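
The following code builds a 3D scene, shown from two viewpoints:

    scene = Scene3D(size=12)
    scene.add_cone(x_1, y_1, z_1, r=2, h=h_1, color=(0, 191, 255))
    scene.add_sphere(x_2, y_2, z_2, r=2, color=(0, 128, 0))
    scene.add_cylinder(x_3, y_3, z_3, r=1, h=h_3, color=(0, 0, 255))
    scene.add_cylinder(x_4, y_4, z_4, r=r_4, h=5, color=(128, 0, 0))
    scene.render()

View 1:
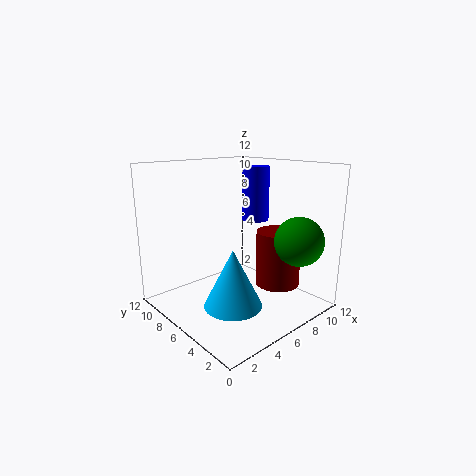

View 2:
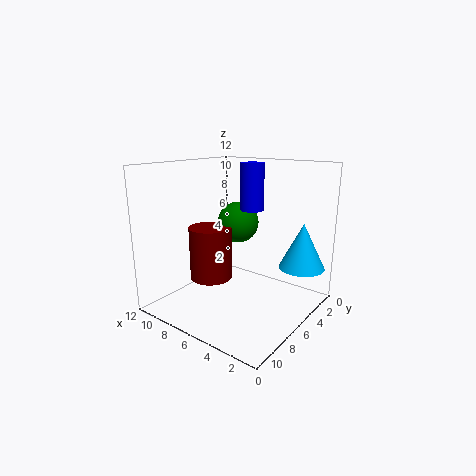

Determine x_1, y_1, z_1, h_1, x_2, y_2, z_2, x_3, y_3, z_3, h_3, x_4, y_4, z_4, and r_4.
x_1 = 2; y_1 = 2; z_1 = 3; h_1 = 4; x_2 = 9; y_2 = 2; z_2 = 6; x_3 = 6; y_3 = 4; z_3 = 8; h_3 = 4; x_4 = 10; y_4 = 5; z_4 = 1; r_4 = 2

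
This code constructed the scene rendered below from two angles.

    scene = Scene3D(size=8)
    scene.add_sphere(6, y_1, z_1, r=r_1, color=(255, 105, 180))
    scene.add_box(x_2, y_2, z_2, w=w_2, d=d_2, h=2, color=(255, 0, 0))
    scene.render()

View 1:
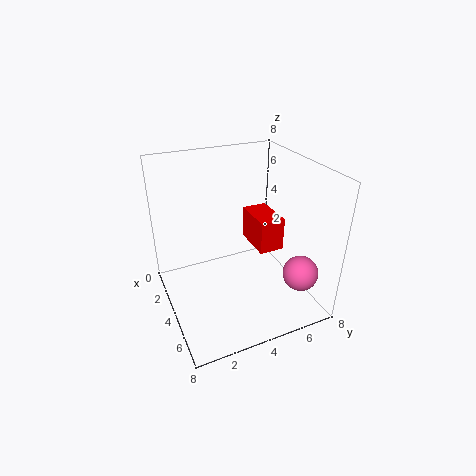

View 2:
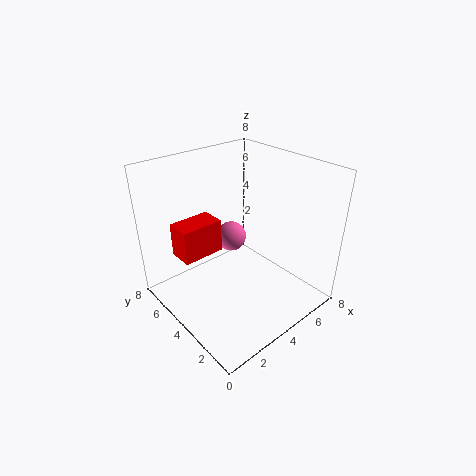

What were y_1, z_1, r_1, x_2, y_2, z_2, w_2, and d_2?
y_1 = 7, z_1 = 2, r_1 = 1, x_2 = 1.5, y_2 = 5.5, z_2 = 2.5, w_2 = 2.5, d_2 = 1.5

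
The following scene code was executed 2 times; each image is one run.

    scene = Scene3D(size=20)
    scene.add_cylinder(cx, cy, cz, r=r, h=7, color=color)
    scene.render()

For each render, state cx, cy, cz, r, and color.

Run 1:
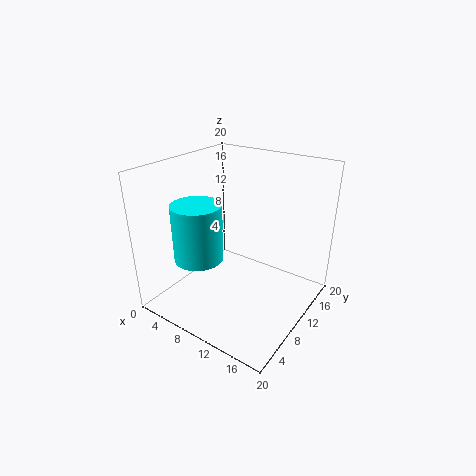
cx = 9
cy = 3
cz = 10
r = 3
color = 'cyan'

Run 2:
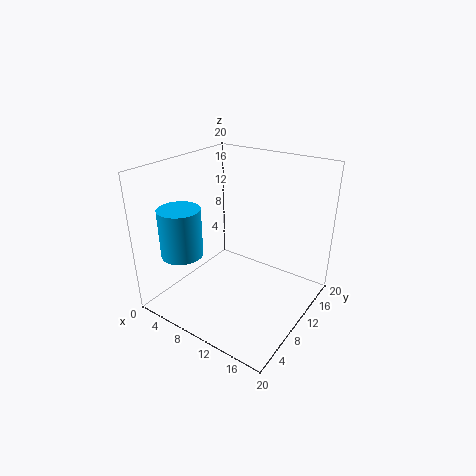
cx = 3
cy = 6
cz = 7
r = 3
color = 'deepskyblue'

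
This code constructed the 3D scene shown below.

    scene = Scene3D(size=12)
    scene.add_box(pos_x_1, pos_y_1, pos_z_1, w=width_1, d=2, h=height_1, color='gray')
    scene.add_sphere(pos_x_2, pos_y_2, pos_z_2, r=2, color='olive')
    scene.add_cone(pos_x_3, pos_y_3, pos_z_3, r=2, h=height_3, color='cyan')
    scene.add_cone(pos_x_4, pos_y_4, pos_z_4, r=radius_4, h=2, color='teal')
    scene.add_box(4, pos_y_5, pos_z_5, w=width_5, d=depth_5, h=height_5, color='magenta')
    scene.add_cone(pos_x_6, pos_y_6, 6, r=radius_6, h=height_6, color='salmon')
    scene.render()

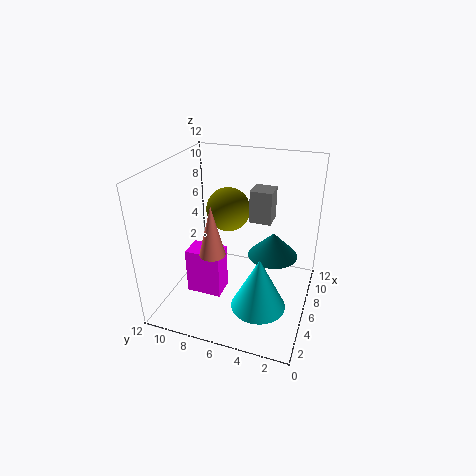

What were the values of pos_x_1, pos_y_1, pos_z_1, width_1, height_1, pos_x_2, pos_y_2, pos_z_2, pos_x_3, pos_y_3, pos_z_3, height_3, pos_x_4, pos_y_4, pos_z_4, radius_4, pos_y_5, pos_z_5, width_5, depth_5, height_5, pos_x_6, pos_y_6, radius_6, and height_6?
pos_x_1 = 9; pos_y_1 = 4; pos_z_1 = 6; width_1 = 2; height_1 = 3; pos_x_2 = 9; pos_y_2 = 8; pos_z_2 = 7; pos_x_3 = 2; pos_y_3 = 3; pos_z_3 = 3; height_3 = 4; pos_x_4 = 6; pos_y_4 = 3; pos_z_4 = 5; radius_4 = 2; pos_y_5 = 7; pos_z_5 = 1; width_5 = 2; depth_5 = 3; height_5 = 4; pos_x_6 = 3; pos_y_6 = 7; radius_6 = 1; height_6 = 4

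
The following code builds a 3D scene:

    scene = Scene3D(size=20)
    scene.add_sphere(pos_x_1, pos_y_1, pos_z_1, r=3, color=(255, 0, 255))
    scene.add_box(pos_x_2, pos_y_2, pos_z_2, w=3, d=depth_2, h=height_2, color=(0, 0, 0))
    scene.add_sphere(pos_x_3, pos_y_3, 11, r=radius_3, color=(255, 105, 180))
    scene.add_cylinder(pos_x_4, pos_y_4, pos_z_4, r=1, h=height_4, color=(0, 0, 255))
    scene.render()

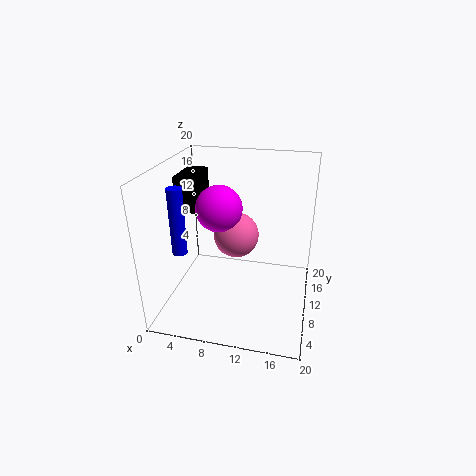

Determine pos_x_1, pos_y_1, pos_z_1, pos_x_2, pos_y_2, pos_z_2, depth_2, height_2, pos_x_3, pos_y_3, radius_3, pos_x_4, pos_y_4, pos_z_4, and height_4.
pos_x_1 = 8
pos_y_1 = 8
pos_z_1 = 15
pos_x_2 = 1
pos_y_2 = 10
pos_z_2 = 13
depth_2 = 6
height_2 = 5
pos_x_3 = 10
pos_y_3 = 9
radius_3 = 3
pos_x_4 = 3
pos_y_4 = 6
pos_z_4 = 9
height_4 = 9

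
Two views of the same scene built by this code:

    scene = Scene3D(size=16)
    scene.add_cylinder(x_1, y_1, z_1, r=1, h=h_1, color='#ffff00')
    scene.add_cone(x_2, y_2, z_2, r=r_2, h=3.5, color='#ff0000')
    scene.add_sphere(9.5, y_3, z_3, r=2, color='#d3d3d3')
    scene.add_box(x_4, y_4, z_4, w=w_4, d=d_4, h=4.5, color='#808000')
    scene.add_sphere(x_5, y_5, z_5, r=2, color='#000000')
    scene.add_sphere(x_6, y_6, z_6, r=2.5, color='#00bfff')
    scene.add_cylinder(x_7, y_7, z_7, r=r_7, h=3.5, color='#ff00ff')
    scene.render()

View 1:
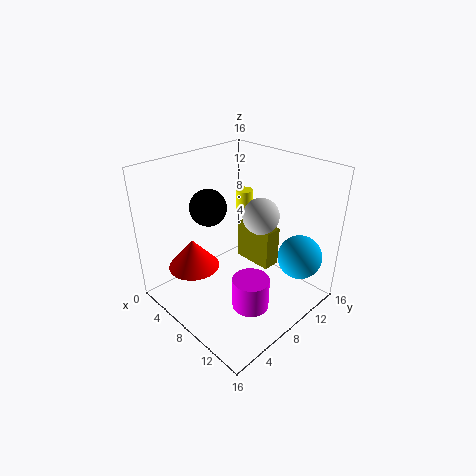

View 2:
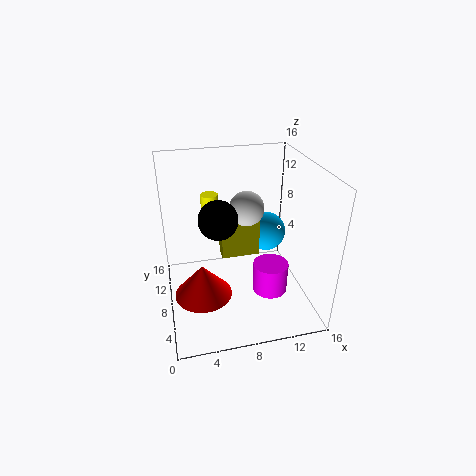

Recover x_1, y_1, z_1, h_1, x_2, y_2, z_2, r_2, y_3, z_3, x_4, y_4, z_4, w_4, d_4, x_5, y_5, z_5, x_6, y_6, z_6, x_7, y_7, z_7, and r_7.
x_1 = 5.5
y_1 = 11.5
z_1 = 9.5
h_1 = 2.5
x_2 = 3.5
y_2 = 5
z_2 = 3.5
r_2 = 3
y_3 = 10
z_3 = 10.5
x_4 = 6.5
y_4 = 9.5
z_4 = 4.5
w_4 = 4.5
d_4 = 2
x_5 = 5.5
y_5 = 6
z_5 = 11.5
x_6 = 13
y_6 = 13
z_6 = 5.5
x_7 = 11.5
y_7 = 6.5
z_7 = 1.5
r_7 = 2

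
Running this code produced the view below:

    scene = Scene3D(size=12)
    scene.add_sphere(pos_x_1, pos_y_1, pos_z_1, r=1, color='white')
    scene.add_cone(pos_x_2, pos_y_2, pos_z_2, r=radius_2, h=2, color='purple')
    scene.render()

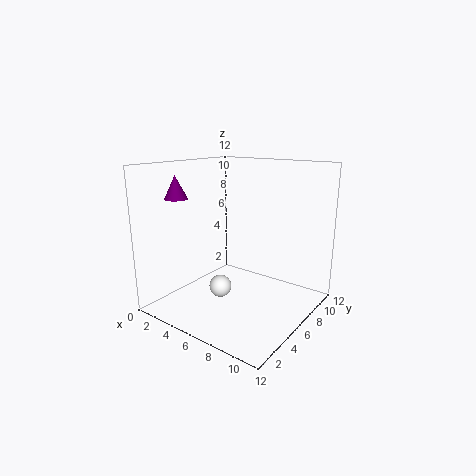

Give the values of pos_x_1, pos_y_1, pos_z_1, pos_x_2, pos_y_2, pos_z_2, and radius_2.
pos_x_1 = 4; pos_y_1 = 6; pos_z_1 = 1; pos_x_2 = 1; pos_y_2 = 4; pos_z_2 = 9; radius_2 = 1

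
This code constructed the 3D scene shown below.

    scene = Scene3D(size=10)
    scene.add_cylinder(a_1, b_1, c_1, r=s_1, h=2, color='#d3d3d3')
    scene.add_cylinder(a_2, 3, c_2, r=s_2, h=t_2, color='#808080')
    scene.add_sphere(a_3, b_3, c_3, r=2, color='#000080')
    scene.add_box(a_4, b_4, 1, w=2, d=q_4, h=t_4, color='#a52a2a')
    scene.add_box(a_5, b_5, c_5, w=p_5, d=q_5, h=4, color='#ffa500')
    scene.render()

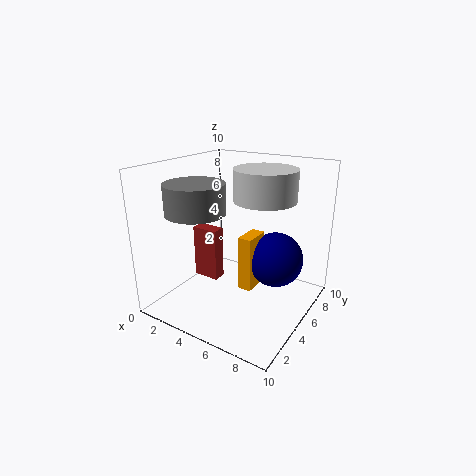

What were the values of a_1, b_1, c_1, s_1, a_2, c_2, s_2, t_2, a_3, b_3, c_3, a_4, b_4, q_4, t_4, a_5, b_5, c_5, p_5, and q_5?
a_1 = 7; b_1 = 5; c_1 = 8; s_1 = 2; a_2 = 3; c_2 = 7; s_2 = 2; t_2 = 2; a_3 = 7; b_3 = 7; c_3 = 3; a_4 = 1; b_4 = 5; q_4 = 1; t_4 = 4; a_5 = 5; b_5 = 5; c_5 = 1; p_5 = 1; q_5 = 2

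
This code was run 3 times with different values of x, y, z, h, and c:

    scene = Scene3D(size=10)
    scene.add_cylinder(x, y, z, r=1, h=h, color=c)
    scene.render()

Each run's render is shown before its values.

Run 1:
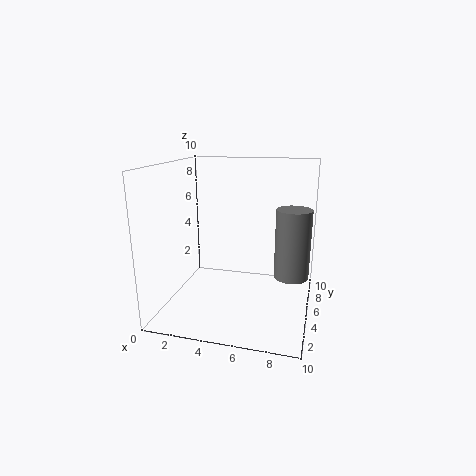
x = 9
y = 2
z = 4
h = 4
c = 'gray'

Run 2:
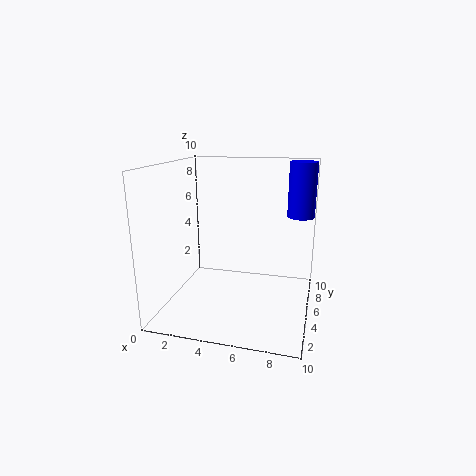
x = 9
y = 8
z = 6
h = 4
c = 'blue'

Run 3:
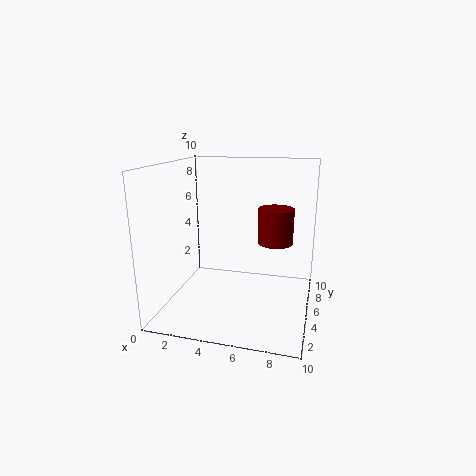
x = 8
y = 2
z = 6
h = 2
c = 'maroon'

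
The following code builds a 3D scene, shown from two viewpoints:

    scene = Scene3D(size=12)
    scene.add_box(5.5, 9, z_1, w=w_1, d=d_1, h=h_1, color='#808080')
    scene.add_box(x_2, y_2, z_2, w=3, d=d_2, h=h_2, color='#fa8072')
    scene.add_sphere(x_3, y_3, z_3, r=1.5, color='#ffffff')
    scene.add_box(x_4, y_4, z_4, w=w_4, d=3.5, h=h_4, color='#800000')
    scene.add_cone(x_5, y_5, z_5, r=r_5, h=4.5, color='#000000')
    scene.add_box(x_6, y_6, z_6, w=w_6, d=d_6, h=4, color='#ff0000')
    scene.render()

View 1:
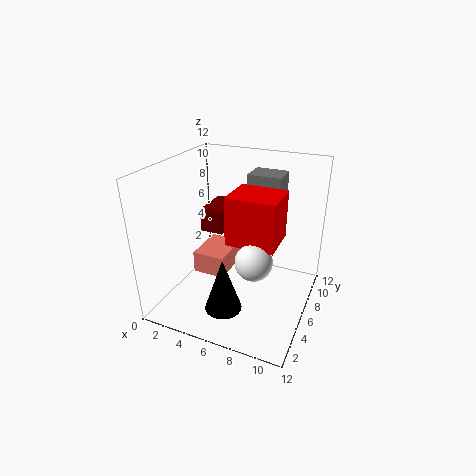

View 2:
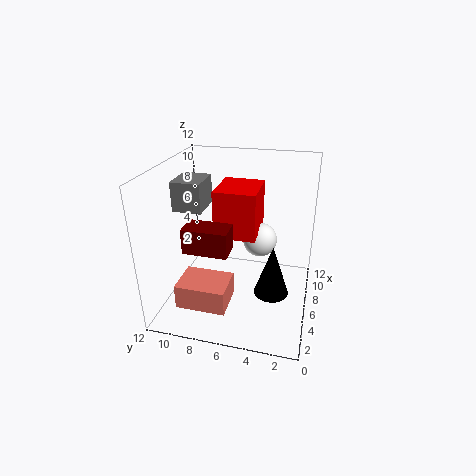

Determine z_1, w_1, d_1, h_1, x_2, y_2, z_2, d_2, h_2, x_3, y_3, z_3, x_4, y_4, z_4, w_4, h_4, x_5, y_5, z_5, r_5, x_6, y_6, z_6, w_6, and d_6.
z_1 = 8; w_1 = 3; d_1 = 2.5; h_1 = 2.5; x_2 = 1.5; y_2 = 6; z_2 = 1.5; d_2 = 4; h_2 = 2; x_3 = 8; y_3 = 4.5; z_3 = 5; x_4 = 2.5; y_4 = 6; z_4 = 6; w_4 = 2; h_4 = 2; x_5 = 6; y_5 = 3; z_5 = 1; r_5 = 1.5; x_6 = 5.5; y_6 = 4.5; z_6 = 6; w_6 = 4; d_6 = 3.5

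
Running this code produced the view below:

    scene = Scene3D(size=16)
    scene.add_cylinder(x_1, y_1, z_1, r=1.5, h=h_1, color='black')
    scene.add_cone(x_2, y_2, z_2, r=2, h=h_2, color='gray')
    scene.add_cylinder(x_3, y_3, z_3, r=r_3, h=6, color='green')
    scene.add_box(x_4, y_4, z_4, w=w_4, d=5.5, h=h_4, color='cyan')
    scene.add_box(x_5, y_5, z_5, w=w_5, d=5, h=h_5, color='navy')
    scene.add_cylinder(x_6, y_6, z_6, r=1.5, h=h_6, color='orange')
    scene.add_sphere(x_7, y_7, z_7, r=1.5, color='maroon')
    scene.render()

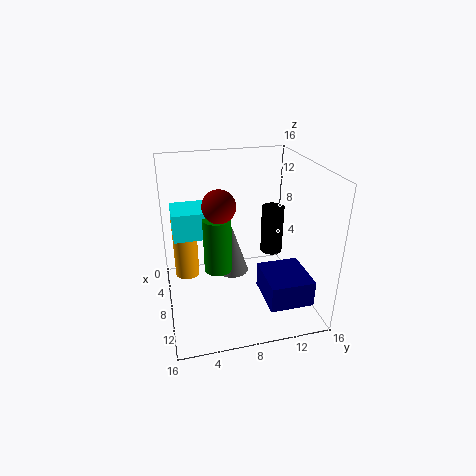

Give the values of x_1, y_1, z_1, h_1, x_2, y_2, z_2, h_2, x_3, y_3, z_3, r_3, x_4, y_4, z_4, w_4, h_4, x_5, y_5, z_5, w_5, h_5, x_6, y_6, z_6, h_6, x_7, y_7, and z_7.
x_1 = 1.5; y_1 = 14.5; z_1 = 2; h_1 = 6.5; x_2 = 5; y_2 = 8; z_2 = 2; h_2 = 6; x_3 = 9; y_3 = 5.5; z_3 = 5; r_3 = 1.5; x_4 = 4.5; y_4 = 1; z_4 = 8.5; w_4 = 4; h_4 = 3; x_5 = 7.5; y_5 = 10.5; z_5 = 1; w_5 = 5.5; h_5 = 3; x_6 = 3; y_6 = 2.5; z_6 = 1; h_6 = 8; x_7 = 13; y_7 = 5; z_7 = 14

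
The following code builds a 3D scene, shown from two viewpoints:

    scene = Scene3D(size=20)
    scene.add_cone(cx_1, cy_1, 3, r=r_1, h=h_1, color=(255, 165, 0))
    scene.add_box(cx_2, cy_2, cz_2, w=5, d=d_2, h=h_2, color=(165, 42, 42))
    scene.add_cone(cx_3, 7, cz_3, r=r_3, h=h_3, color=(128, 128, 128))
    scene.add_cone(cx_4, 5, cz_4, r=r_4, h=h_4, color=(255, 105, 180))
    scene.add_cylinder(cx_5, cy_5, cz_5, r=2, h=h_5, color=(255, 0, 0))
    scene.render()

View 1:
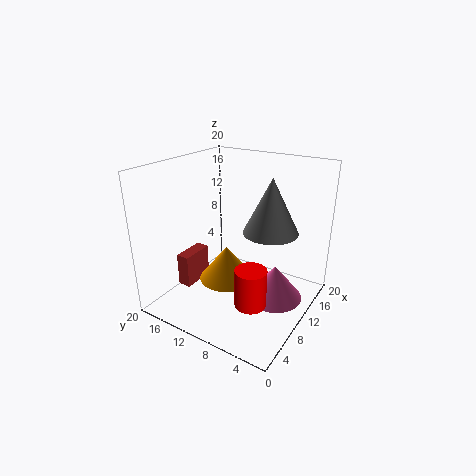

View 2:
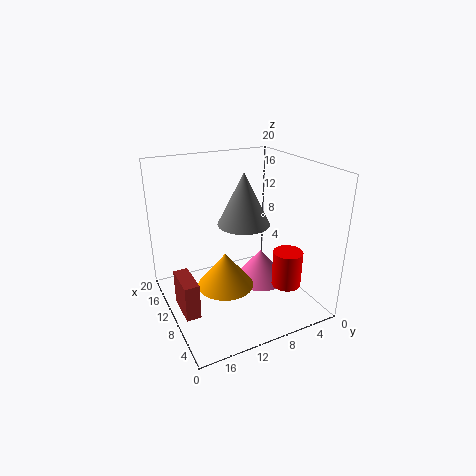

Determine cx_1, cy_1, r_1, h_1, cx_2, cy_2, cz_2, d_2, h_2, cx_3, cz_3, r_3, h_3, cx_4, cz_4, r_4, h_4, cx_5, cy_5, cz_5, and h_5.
cx_1 = 10, cy_1 = 12, r_1 = 4, h_1 = 5, cx_2 = 7, cy_2 = 17, cz_2 = 1, d_2 = 2, h_2 = 5, cx_3 = 14, cz_3 = 10, r_3 = 4, h_3 = 8, cx_4 = 12, cz_4 = 1, r_4 = 4, h_4 = 5, cx_5 = 5, cy_5 = 5, cz_5 = 4, h_5 = 5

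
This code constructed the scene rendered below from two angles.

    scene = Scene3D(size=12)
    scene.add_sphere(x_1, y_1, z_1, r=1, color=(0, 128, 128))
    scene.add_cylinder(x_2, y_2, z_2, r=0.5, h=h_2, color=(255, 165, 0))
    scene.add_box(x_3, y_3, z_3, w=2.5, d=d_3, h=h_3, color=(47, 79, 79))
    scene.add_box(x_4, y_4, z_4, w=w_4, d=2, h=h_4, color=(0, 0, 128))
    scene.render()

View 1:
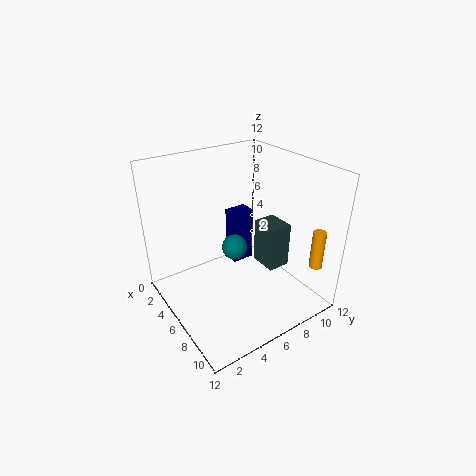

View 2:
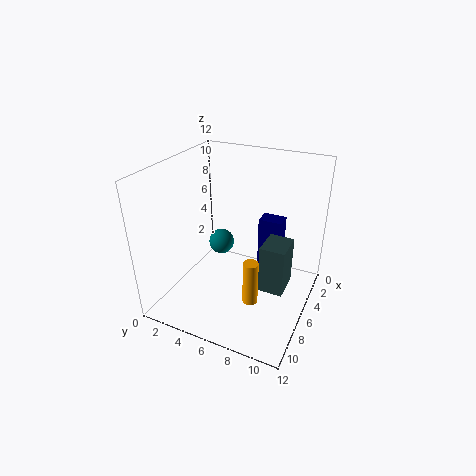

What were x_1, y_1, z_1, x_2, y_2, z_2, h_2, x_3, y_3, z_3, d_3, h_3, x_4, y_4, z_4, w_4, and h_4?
x_1 = 7
y_1 = 5
z_1 = 6
x_2 = 11.5
y_2 = 9.5
z_2 = 5
h_2 = 3
x_3 = 5
y_3 = 8.5
z_3 = 2.5
d_3 = 2
h_3 = 4
x_4 = 2.5
y_4 = 7
z_4 = 2
w_4 = 1.5
h_4 = 5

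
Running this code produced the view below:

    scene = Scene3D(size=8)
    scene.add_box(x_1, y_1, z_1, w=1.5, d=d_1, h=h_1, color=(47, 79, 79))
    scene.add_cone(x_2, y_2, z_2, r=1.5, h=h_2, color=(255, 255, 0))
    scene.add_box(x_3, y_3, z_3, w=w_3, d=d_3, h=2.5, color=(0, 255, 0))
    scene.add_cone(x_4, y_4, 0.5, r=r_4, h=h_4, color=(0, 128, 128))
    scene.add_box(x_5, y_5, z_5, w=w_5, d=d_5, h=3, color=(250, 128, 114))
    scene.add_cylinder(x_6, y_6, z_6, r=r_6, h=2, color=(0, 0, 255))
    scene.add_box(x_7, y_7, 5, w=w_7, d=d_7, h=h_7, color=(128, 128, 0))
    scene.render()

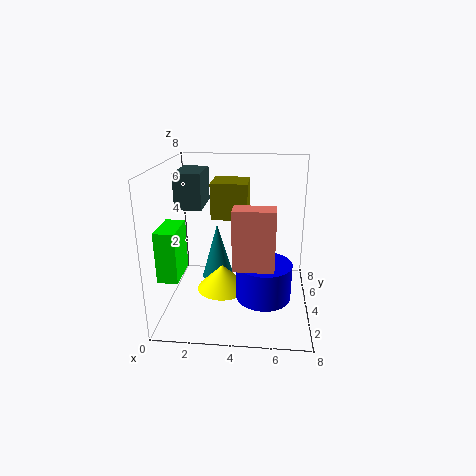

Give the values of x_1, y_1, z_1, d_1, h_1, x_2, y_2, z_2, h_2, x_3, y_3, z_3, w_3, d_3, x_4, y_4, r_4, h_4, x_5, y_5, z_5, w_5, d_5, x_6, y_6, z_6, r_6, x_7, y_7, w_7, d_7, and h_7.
x_1 = 0.5, y_1 = 4, z_1 = 5.5, d_1 = 2.5, h_1 = 2, x_2 = 3, y_2 = 4.5, z_2 = 0.5, h_2 = 1.5, x_3 = 0.5, y_3 = 0.5, z_3 = 3, w_3 = 1, d_3 = 2, x_4 = 2.5, y_4 = 6, r_4 = 1, h_4 = 3.5, x_5 = 4, y_5 = 1, z_5 = 3.5, w_5 = 2, d_5 = 1, x_6 = 5.5, y_6 = 3, z_6 = 1, r_6 = 1.5, x_7 = 2.5, y_7 = 4, w_7 = 2, d_7 = 2, h_7 = 2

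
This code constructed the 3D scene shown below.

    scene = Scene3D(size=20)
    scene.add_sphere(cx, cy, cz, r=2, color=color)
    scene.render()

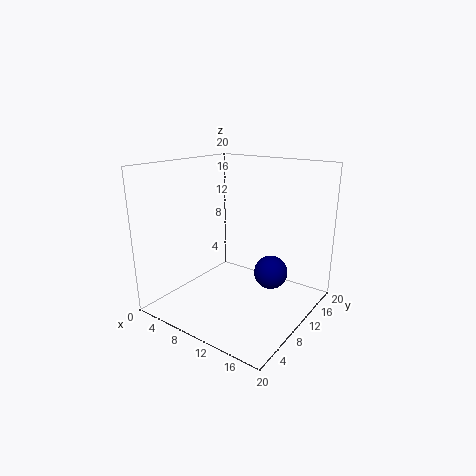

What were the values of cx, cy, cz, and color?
cx = 17
cy = 7
cz = 8
color = 'navy'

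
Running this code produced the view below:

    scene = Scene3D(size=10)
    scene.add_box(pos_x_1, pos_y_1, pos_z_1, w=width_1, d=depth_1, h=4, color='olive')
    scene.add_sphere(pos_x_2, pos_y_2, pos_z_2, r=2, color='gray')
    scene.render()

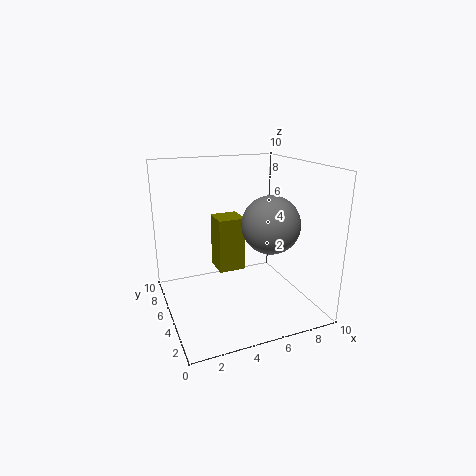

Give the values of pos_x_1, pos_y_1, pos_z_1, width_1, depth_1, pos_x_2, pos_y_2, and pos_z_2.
pos_x_1 = 4; pos_y_1 = 6; pos_z_1 = 2; width_1 = 2; depth_1 = 2; pos_x_2 = 7; pos_y_2 = 4; pos_z_2 = 6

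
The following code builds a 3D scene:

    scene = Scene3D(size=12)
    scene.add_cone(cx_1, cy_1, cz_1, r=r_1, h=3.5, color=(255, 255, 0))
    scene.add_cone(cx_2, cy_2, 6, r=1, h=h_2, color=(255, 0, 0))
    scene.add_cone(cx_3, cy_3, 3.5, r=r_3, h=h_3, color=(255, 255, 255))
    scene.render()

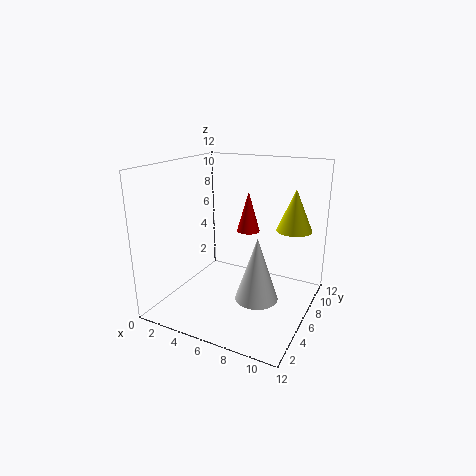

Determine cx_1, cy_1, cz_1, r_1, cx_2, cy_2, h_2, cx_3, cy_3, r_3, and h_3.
cx_1 = 10; cy_1 = 8.5; cz_1 = 6.5; r_1 = 1.5; cx_2 = 6; cy_2 = 8; h_2 = 3.5; cx_3 = 9.5; cy_3 = 2; r_3 = 1.5; h_3 = 4.5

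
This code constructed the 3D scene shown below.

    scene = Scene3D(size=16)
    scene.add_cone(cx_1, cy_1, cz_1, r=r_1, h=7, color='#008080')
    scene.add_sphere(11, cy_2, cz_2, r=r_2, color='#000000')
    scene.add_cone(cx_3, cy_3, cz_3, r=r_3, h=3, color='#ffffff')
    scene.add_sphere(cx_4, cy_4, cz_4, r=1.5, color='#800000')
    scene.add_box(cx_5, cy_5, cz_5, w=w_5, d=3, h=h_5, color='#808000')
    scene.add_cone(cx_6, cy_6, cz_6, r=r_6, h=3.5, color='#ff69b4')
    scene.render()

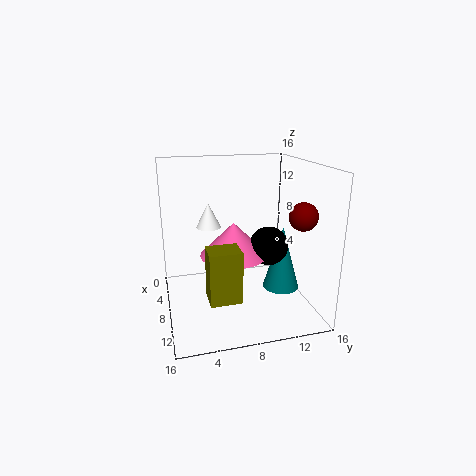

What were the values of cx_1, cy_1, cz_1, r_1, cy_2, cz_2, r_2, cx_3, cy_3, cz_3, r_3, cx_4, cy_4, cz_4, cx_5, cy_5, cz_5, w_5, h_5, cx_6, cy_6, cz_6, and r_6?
cx_1 = 10, cy_1 = 12.5, cz_1 = 2.5, r_1 = 2, cy_2 = 10.5, cz_2 = 8, r_2 = 2, cx_3 = 3.5, cy_3 = 5.5, cz_3 = 8, r_3 = 1.5, cx_4 = 11.5, cy_4 = 14, cz_4 = 11, cx_5 = 13, cy_5 = 3.5, cz_5 = 4.5, w_5 = 2.5, h_5 = 5, cx_6 = 10, cy_6 = 7, cz_6 = 7, r_6 = 3.5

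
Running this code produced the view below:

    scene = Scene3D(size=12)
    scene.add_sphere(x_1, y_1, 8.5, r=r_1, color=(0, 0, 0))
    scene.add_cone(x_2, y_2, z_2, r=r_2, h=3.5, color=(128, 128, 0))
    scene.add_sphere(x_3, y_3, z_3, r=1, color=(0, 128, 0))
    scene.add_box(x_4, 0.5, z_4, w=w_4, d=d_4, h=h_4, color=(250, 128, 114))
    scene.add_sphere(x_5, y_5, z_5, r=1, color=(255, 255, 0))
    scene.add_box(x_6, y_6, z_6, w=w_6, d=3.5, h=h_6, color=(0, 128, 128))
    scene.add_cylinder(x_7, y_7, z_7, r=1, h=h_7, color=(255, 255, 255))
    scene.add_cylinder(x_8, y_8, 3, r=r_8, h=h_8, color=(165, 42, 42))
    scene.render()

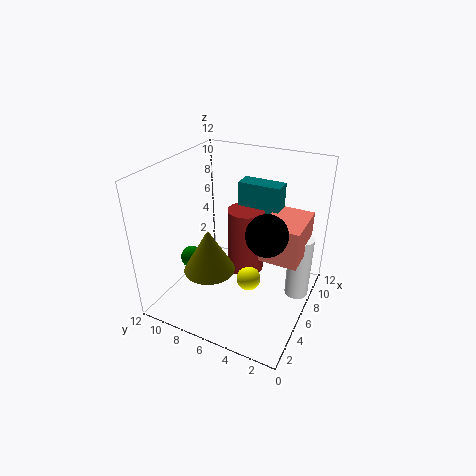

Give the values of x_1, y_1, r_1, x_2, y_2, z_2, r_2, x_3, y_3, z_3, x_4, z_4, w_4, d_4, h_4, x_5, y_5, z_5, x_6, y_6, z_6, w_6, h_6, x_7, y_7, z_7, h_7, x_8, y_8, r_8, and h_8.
x_1 = 3.5
y_1 = 2.5
r_1 = 1.5
x_2 = 3
y_2 = 7
z_2 = 4.5
r_2 = 2
x_3 = 5.5
y_3 = 10.5
z_3 = 3
x_4 = 4.5
z_4 = 5.5
w_4 = 4
d_4 = 3
h_4 = 3
x_5 = 5
y_5 = 4.5
z_5 = 3
x_6 = 7
y_6 = 3
z_6 = 7
w_6 = 1.5
h_6 = 3.5
x_7 = 7.5
y_7 = 1
z_7 = 1
h_7 = 5.5
x_8 = 6.5
y_8 = 5.5
r_8 = 1.5
h_8 = 5.5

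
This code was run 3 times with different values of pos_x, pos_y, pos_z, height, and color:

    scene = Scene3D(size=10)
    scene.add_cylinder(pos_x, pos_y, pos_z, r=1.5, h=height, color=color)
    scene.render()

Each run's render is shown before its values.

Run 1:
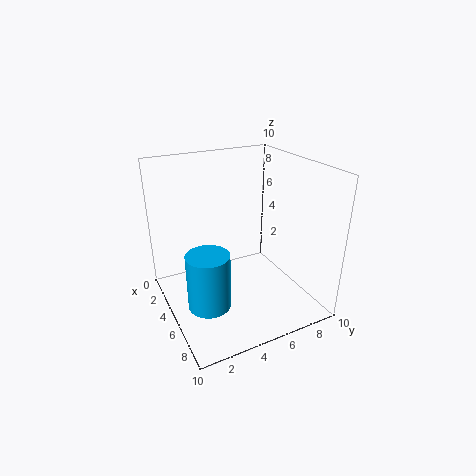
pos_x = 5.5
pos_y = 2.5
pos_z = 0.5
height = 4
color = 'deepskyblue'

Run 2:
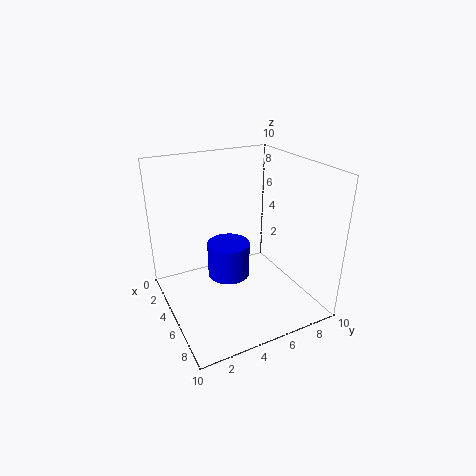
pos_x = 4.5
pos_y = 4.5
pos_z = 2
height = 2.5
color = 'blue'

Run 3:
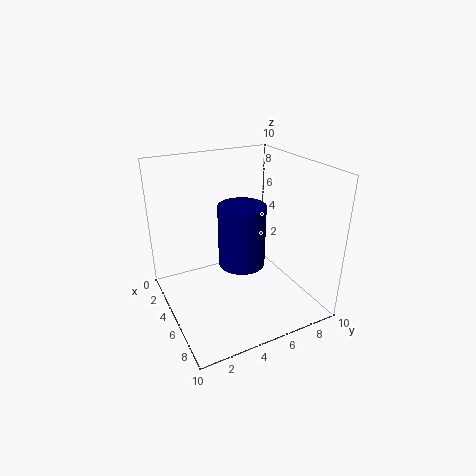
pos_x = 6.5
pos_y = 4.5
pos_z = 4
height = 4
color = 'navy'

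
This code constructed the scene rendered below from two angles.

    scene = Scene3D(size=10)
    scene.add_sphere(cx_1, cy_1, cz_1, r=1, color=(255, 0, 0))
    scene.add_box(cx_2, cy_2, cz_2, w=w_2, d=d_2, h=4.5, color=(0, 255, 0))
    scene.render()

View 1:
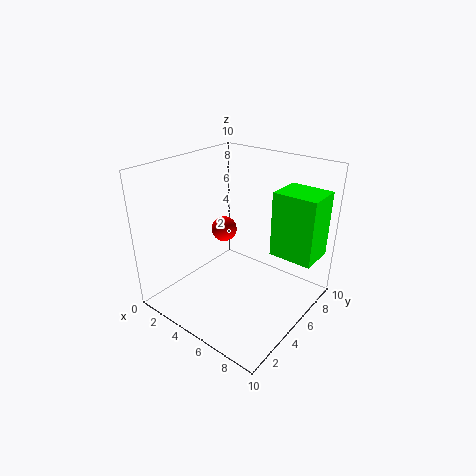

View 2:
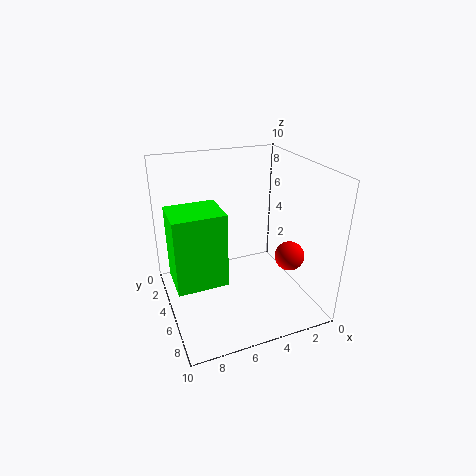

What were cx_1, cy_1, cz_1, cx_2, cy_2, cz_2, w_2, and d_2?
cx_1 = 2, cy_1 = 7, cz_1 = 4, cx_2 = 7, cy_2 = 6, cz_2 = 4, w_2 = 3, d_2 = 2.5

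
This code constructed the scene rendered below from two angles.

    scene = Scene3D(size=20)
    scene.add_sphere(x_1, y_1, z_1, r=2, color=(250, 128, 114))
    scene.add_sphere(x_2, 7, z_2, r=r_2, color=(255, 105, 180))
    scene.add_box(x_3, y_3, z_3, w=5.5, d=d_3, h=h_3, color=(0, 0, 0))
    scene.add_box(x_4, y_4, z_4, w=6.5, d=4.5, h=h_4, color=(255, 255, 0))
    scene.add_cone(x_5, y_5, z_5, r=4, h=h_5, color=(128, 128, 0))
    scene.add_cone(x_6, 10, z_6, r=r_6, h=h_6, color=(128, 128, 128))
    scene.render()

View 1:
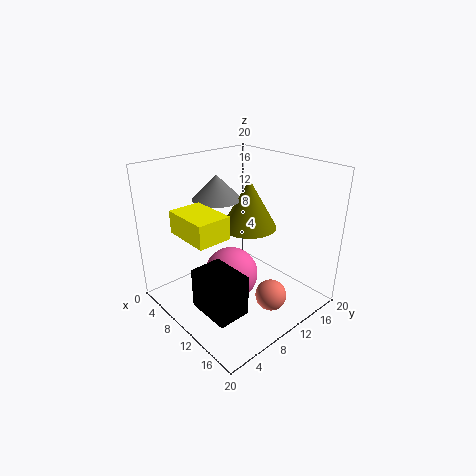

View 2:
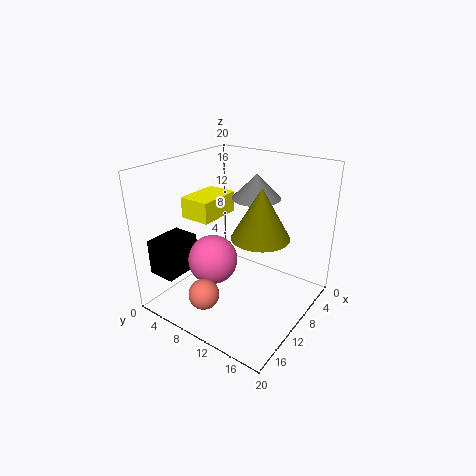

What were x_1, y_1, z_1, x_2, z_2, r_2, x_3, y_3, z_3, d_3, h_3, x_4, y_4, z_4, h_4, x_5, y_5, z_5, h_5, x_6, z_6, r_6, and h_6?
x_1 = 17
y_1 = 9.5
z_1 = 4.5
x_2 = 12
z_2 = 6.5
r_2 = 3.5
x_3 = 12.5
y_3 = 0.5
z_3 = 5
d_3 = 4
h_3 = 5
x_4 = 6
y_4 = 2
z_4 = 12
h_4 = 3
x_5 = 9
y_5 = 13
z_5 = 10.5
h_5 = 7
x_6 = 5.5
z_6 = 14.5
r_6 = 3.5
h_6 = 3.5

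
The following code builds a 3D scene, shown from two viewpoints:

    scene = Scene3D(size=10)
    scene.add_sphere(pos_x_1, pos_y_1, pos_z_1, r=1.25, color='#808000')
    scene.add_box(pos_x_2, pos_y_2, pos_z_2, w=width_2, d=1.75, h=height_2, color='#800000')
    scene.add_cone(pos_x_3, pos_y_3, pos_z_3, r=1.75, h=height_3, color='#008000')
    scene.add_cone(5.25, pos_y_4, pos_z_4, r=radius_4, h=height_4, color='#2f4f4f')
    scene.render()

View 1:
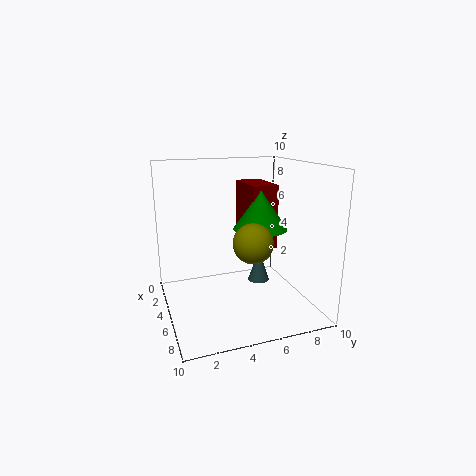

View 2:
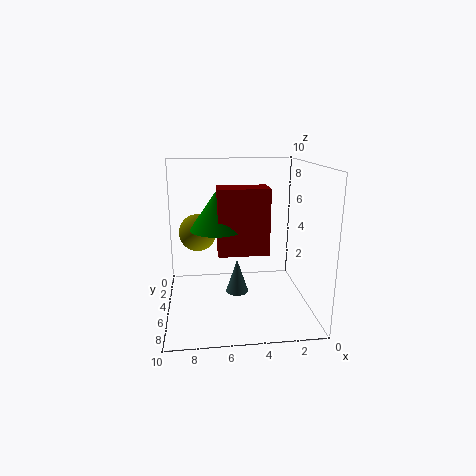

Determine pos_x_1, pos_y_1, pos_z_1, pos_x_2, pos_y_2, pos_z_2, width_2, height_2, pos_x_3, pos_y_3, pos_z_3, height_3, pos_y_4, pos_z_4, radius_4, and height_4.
pos_x_1 = 7.75, pos_y_1 = 5, pos_z_1 = 5.5, pos_x_2 = 3.25, pos_y_2 = 5.5, pos_z_2 = 4.5, width_2 = 3.25, height_2 = 4.25, pos_x_3 = 6.5, pos_y_3 = 6, pos_z_3 = 6, height_3 = 2.5, pos_y_4 = 6.5, pos_z_4 = 1.75, radius_4 = 0.75, height_4 = 2.25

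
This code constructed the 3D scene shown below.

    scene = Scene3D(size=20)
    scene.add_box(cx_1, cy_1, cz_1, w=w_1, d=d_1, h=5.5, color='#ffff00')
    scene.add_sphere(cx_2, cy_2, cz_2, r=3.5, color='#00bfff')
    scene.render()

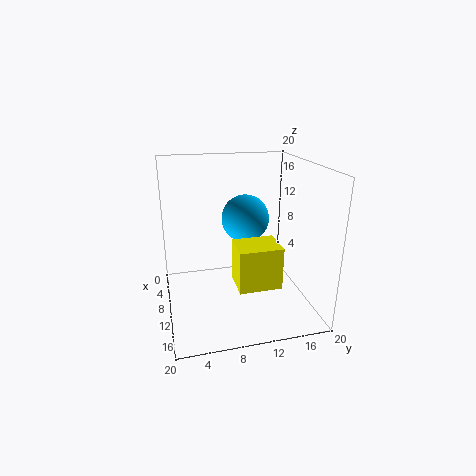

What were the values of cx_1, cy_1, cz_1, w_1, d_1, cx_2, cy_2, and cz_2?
cx_1 = 12.5
cy_1 = 8.5
cz_1 = 5.5
w_1 = 4.5
d_1 = 5.5
cx_2 = 6.5
cy_2 = 12
cz_2 = 11.5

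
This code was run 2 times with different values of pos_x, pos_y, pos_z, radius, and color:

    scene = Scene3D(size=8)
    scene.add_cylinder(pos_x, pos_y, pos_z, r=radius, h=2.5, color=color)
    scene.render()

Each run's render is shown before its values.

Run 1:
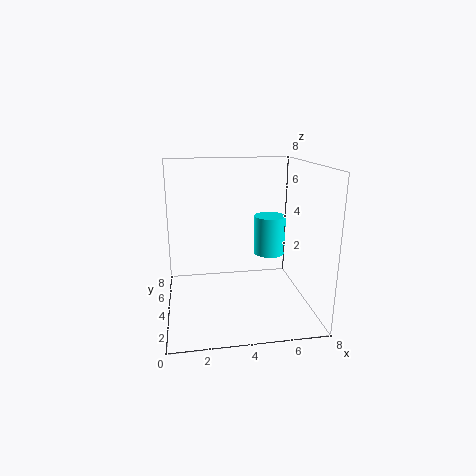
pos_x = 6.5
pos_y = 6.5
pos_z = 2
radius = 1
color = 'cyan'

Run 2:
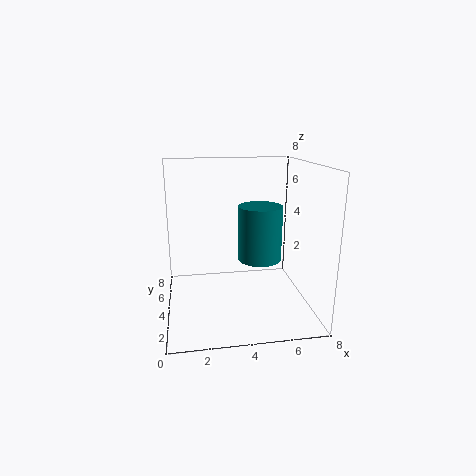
pos_x = 4.5
pos_y = 1
pos_z = 4
radius = 1
color = 'teal'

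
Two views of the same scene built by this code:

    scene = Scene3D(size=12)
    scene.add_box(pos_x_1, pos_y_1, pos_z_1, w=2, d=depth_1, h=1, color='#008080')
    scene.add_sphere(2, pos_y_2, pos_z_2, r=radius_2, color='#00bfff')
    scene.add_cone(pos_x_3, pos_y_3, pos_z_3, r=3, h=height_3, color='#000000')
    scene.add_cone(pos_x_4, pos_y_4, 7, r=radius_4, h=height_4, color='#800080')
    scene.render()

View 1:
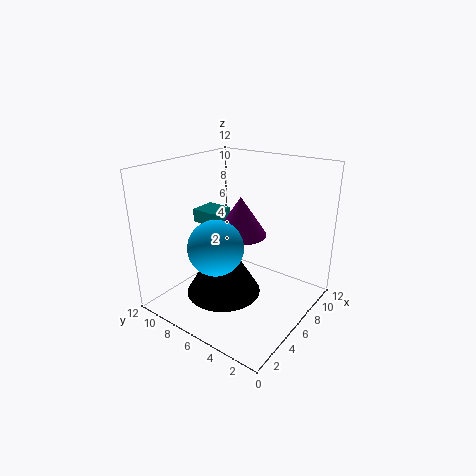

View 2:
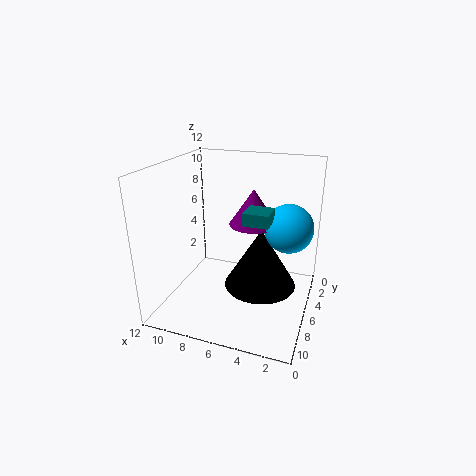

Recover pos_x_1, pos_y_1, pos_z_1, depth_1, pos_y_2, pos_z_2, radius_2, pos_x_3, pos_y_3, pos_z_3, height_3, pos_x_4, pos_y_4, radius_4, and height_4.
pos_x_1 = 3; pos_y_1 = 6; pos_z_1 = 8; depth_1 = 2; pos_y_2 = 5; pos_z_2 = 7; radius_2 = 2; pos_x_3 = 4; pos_y_3 = 6; pos_z_3 = 2; height_3 = 5; pos_x_4 = 5; pos_y_4 = 5; radius_4 = 2; height_4 = 3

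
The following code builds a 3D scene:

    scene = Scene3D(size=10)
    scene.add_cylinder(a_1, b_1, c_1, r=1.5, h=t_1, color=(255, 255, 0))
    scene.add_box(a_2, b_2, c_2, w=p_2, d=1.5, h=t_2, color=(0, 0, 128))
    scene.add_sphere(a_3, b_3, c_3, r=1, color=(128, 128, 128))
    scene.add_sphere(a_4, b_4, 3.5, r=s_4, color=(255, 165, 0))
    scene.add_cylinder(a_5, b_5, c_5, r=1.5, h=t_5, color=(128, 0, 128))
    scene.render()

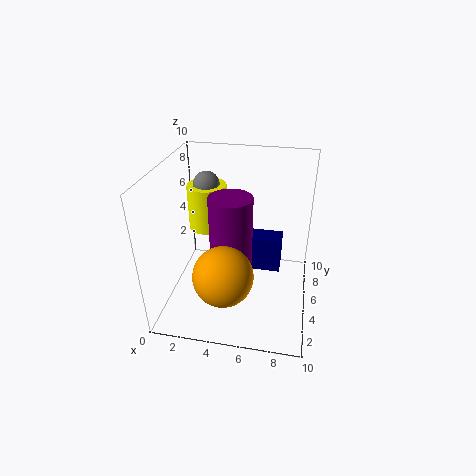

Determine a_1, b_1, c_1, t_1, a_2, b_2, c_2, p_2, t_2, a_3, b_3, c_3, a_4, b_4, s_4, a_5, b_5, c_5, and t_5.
a_1 = 2; b_1 = 8; c_1 = 4; t_1 = 3.5; a_2 = 5.5; b_2 = 5; c_2 = 2.5; p_2 = 2.5; t_2 = 2.5; a_3 = 2; b_3 = 8; c_3 = 7.5; a_4 = 4.5; b_4 = 2.5; s_4 = 2; a_5 = 4.5; b_5 = 5; c_5 = 3; t_5 = 5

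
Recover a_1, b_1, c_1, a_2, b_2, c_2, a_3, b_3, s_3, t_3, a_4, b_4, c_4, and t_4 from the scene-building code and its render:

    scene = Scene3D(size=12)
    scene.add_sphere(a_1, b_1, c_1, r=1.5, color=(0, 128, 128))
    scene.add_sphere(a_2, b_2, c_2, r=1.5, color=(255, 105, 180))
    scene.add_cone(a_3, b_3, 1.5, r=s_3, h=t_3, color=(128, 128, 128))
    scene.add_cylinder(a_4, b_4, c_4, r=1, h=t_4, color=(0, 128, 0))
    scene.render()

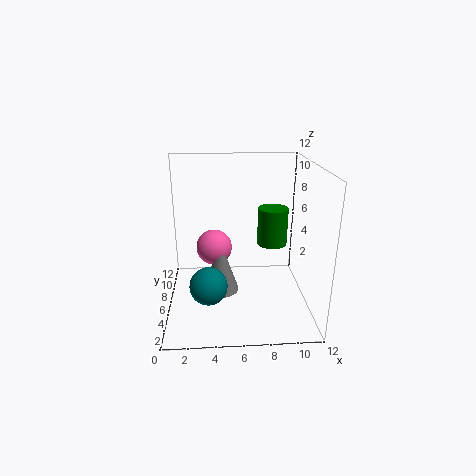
a_1 = 3.5, b_1 = 3.5, c_1 = 3, a_2 = 4, b_2 = 6.5, c_2 = 5, a_3 = 4.5, b_3 = 5.5, s_3 = 1.5, t_3 = 4.5, a_4 = 8, b_4 = 1.5, c_4 = 7.5, t_4 = 2.5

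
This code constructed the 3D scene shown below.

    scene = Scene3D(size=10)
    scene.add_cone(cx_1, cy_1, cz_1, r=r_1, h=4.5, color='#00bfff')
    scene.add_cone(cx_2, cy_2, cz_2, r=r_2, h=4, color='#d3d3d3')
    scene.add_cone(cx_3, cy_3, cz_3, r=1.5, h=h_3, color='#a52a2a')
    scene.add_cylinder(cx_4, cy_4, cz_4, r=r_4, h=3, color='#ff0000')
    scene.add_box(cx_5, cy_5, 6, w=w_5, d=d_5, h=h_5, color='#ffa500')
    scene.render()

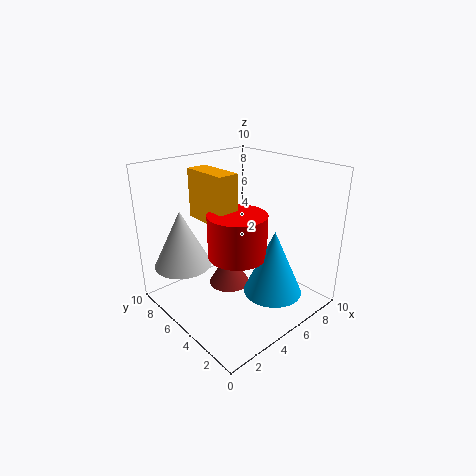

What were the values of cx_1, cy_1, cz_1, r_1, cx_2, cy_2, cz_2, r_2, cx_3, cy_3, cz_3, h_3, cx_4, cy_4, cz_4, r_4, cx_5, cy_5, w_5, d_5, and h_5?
cx_1 = 6
cy_1 = 2.5
cz_1 = 1.5
r_1 = 2
cx_2 = 2
cy_2 = 7.5
cz_2 = 3
r_2 = 2
cx_3 = 5
cy_3 = 6
cz_3 = 1
h_3 = 2.5
cx_4 = 4.5
cy_4 = 4.5
cz_4 = 4
r_4 = 2
cx_5 = 3.5
cy_5 = 5
w_5 = 1.5
d_5 = 3.5
h_5 = 3.5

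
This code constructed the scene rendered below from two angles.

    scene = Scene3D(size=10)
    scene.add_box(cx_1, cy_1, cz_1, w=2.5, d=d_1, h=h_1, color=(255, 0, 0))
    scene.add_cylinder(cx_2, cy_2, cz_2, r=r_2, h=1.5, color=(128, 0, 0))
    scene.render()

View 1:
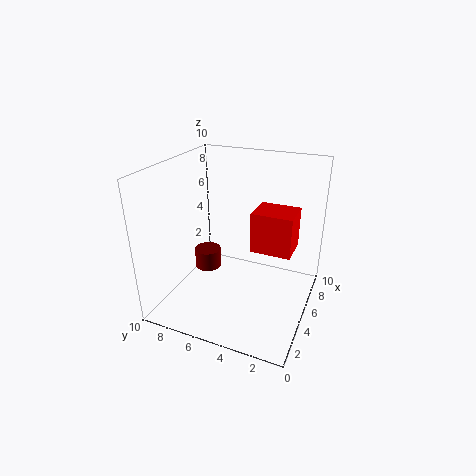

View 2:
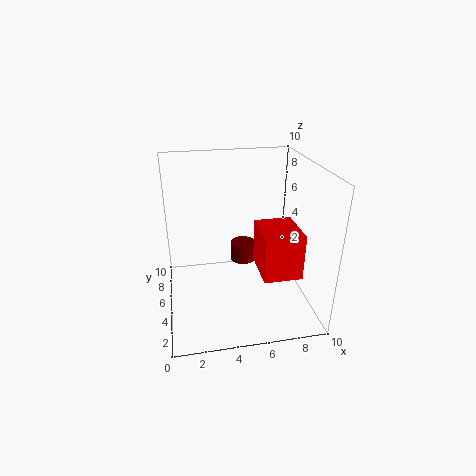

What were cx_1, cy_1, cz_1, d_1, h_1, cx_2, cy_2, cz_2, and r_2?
cx_1 = 6; cy_1 = 1.5; cz_1 = 3.5; d_1 = 3; h_1 = 3; cx_2 = 6; cy_2 = 8; cz_2 = 1.5; r_2 = 1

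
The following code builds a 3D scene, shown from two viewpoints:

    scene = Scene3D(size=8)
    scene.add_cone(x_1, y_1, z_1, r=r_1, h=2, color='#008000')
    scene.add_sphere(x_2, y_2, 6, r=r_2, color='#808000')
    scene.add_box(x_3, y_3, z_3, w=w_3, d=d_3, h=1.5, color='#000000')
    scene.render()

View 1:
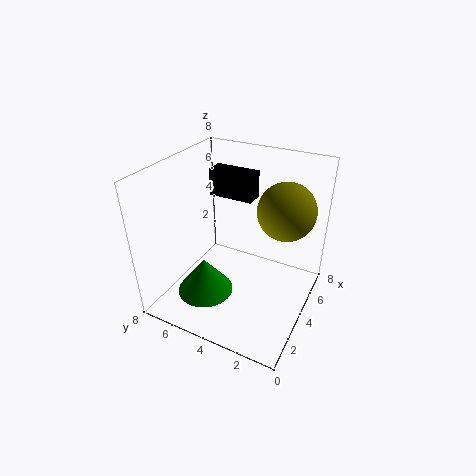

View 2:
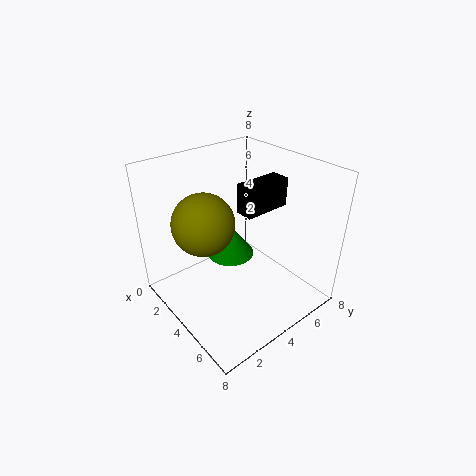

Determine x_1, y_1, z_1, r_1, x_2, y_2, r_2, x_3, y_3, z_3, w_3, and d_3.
x_1 = 2, y_1 = 5, z_1 = 1.5, r_1 = 1.5, x_2 = 4.5, y_2 = 1.5, r_2 = 1.5, x_3 = 4.5, y_3 = 3.5, z_3 = 6, w_3 = 1, d_3 = 2.5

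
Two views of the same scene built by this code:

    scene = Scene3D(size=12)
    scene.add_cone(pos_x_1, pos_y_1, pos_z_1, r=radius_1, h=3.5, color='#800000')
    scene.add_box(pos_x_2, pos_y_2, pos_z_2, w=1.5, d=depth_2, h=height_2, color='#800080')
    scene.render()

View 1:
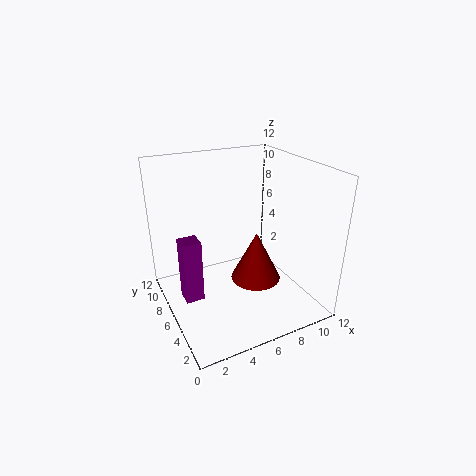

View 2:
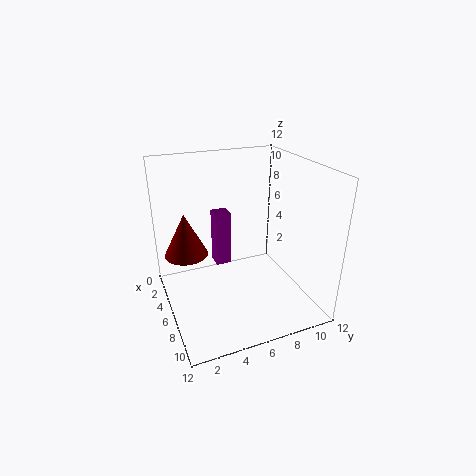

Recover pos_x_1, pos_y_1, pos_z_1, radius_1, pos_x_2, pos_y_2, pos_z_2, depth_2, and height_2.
pos_x_1 = 5.25; pos_y_1 = 1.75; pos_z_1 = 5; radius_1 = 1.75; pos_x_2 = 1; pos_y_2 = 5.25; pos_z_2 = 1.5; depth_2 = 1.5; height_2 = 5.25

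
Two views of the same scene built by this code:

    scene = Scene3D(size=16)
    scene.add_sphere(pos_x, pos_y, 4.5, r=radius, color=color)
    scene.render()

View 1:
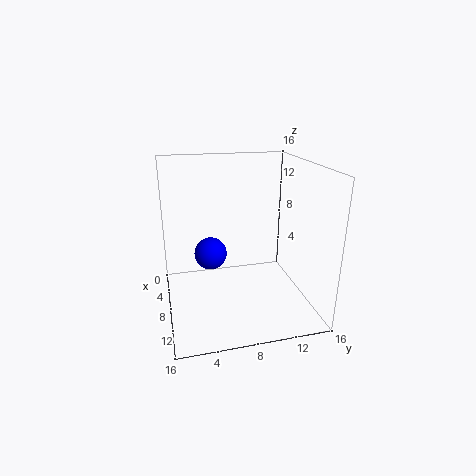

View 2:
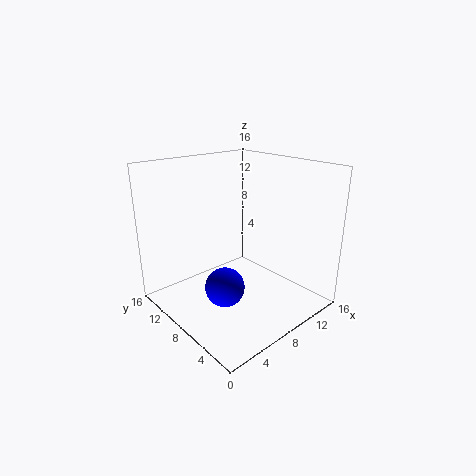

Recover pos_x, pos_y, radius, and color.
pos_x = 4; pos_y = 5.5; radius = 2; color = 'blue'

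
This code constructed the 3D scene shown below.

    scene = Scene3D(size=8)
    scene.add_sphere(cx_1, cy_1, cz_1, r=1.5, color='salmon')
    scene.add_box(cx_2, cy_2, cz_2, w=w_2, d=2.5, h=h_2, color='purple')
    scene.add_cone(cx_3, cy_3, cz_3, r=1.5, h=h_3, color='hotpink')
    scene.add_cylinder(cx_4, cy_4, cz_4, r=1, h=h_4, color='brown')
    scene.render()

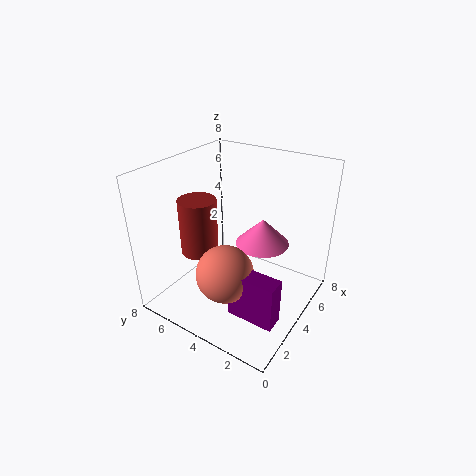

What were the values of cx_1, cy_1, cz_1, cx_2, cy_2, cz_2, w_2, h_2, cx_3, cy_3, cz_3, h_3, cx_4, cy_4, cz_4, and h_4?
cx_1 = 2
cy_1 = 3.5
cz_1 = 3
cx_2 = 1.5
cy_2 = 0.5
cz_2 = 1
w_2 = 1
h_2 = 2.5
cx_3 = 5
cy_3 = 3
cz_3 = 3.5
h_3 = 1.5
cx_4 = 2.5
cy_4 = 5.5
cz_4 = 3.5
h_4 = 3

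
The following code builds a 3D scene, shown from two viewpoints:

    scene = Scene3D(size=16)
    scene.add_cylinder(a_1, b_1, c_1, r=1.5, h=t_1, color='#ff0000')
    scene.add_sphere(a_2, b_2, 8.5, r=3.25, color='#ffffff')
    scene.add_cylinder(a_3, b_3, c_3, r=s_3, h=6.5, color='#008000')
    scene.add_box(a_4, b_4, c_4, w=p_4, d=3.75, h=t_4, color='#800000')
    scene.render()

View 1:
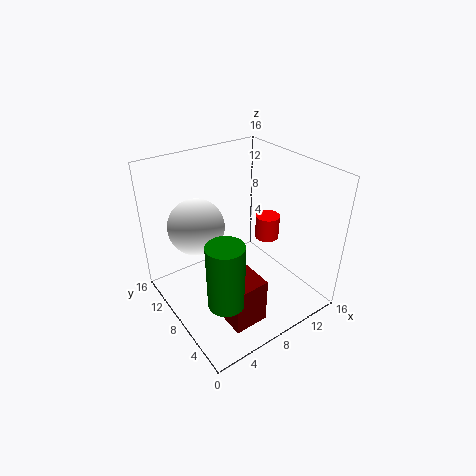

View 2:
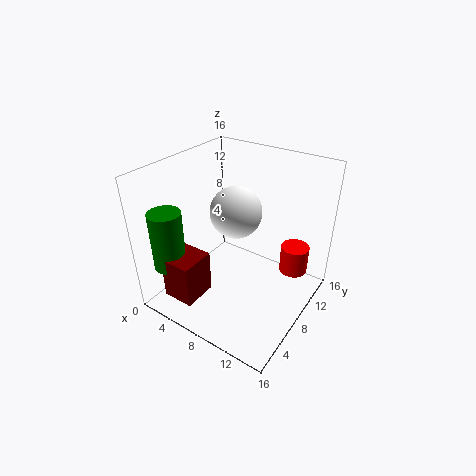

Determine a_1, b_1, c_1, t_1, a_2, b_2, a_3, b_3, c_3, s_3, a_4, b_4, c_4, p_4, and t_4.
a_1 = 14; b_1 = 10; c_1 = 5; t_1 = 3; a_2 = 5; b_2 = 12; a_3 = 2.75; b_3 = 2.5; c_3 = 5.5; s_3 = 1.75; a_4 = 3; b_4 = 1; c_4 = 2.5; p_4 = 3.5; t_4 = 4.75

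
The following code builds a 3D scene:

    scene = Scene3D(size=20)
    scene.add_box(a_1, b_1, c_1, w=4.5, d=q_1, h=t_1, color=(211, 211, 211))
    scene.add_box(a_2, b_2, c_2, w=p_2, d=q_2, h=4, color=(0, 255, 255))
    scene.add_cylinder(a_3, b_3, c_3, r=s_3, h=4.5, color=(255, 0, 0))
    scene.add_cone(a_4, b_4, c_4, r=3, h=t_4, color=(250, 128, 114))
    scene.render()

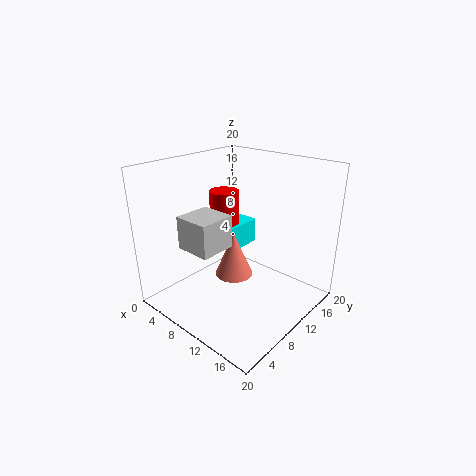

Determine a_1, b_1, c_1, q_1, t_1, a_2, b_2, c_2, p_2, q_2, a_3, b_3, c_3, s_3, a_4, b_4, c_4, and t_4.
a_1 = 8.5; b_1 = 1; c_1 = 11.5; q_1 = 4.5; t_1 = 4; a_2 = 1; b_2 = 13; c_2 = 5; p_2 = 5; q_2 = 6; a_3 = 8; b_3 = 9.5; c_3 = 12; s_3 = 2; a_4 = 6.5; b_4 = 13; c_4 = 1.5; t_4 = 7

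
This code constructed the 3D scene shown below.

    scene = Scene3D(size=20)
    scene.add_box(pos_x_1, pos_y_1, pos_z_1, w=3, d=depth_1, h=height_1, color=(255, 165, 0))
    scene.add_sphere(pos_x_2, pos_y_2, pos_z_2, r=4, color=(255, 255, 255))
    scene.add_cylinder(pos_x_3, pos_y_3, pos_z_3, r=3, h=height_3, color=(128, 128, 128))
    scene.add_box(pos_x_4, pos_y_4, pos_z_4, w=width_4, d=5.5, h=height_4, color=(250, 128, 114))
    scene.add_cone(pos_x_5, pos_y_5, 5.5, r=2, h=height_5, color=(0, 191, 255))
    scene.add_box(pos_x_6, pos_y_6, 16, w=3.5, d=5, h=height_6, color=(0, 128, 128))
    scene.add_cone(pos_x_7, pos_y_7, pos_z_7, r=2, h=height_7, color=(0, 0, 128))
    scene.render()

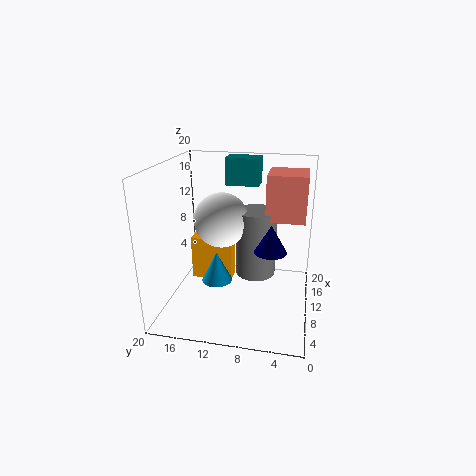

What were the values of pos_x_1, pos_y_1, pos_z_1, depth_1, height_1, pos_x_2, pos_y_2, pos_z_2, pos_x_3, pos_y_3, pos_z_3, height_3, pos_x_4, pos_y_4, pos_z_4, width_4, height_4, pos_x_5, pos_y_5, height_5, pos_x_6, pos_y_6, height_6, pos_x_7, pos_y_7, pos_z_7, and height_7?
pos_x_1 = 14
pos_y_1 = 12
pos_z_1 = 0.5
depth_1 = 6.5
height_1 = 7
pos_x_2 = 12.5
pos_y_2 = 13
pos_z_2 = 11.5
pos_x_3 = 13.5
pos_y_3 = 8
pos_z_3 = 3
height_3 = 10
pos_x_4 = 11.5
pos_y_4 = 1
pos_z_4 = 12
width_4 = 6
height_4 = 6.5
pos_x_5 = 6
pos_y_5 = 12
height_5 = 4
pos_x_6 = 15
pos_y_6 = 8
height_6 = 4
pos_x_7 = 5.5
pos_y_7 = 5
pos_z_7 = 10.5
height_7 = 3.5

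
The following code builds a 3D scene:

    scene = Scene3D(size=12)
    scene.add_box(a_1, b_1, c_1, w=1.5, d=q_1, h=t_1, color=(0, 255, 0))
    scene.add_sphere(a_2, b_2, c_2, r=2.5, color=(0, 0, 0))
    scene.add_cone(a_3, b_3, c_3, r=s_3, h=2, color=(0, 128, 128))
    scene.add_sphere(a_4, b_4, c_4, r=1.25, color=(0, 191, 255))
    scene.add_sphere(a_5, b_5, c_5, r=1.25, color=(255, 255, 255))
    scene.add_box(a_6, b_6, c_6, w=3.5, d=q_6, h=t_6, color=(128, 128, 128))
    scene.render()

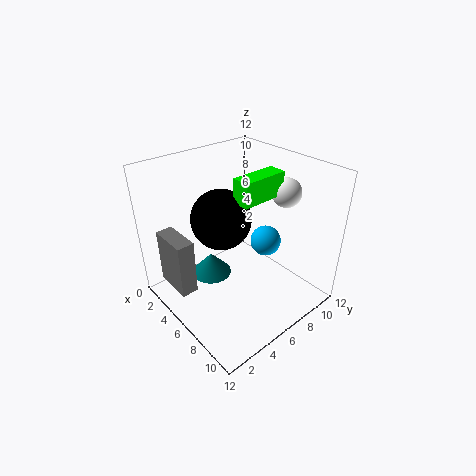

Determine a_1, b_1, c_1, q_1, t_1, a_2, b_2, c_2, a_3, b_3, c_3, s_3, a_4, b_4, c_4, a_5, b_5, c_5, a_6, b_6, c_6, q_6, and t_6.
a_1 = 5.75; b_1 = 5.75; c_1 = 9.25; q_1 = 4; t_1 = 2; a_2 = 4.75; b_2 = 5.25; c_2 = 7.5; a_3 = 3.75; b_3 = 4.75; c_3 = 1.75; s_3 = 1.75; a_4 = 7.5; b_4 = 7.75; c_4 = 5.75; a_5 = 7.25; b_5 = 10.25; c_5 = 9.25; a_6 = 0.75; b_6 = 1.25; c_6 = 1; q_6 = 1.5; t_6 = 5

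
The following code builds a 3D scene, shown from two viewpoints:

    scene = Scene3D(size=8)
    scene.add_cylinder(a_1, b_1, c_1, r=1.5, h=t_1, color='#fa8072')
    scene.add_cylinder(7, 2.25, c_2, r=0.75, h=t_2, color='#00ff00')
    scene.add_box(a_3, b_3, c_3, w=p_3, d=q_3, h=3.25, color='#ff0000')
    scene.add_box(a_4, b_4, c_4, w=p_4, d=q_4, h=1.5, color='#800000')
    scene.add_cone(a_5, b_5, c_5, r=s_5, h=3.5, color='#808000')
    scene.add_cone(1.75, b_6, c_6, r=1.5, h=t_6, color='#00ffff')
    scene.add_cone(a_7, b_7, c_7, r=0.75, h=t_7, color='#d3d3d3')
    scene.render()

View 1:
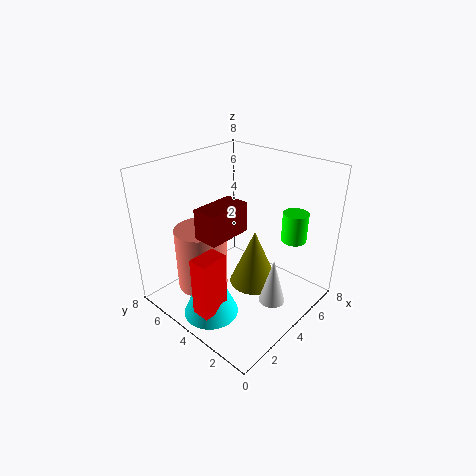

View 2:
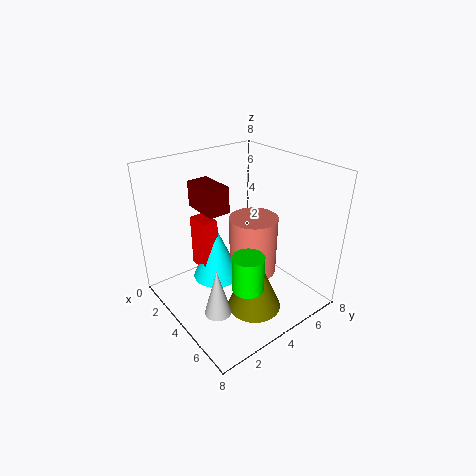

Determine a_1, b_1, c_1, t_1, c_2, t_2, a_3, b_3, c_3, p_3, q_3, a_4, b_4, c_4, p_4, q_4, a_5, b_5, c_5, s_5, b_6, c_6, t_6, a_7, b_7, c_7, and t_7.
a_1 = 3, b_1 = 6, c_1 = 0.5, t_1 = 3.75, c_2 = 3.25, t_2 = 1.75, a_3 = 0.5, b_3 = 3, c_3 = 1, p_3 = 1.5, q_3 = 1, a_4 = 1, b_4 = 2.75, c_4 = 5.25, p_4 = 2.25, q_4 = 1.25, a_5 = 5.5, b_5 = 4, c_5 = 0.25, s_5 = 1.5, b_6 = 4, c_6 = 0.25, t_6 = 3.5, a_7 = 4.75, b_7 = 2, c_7 = 0.25, t_7 = 2.75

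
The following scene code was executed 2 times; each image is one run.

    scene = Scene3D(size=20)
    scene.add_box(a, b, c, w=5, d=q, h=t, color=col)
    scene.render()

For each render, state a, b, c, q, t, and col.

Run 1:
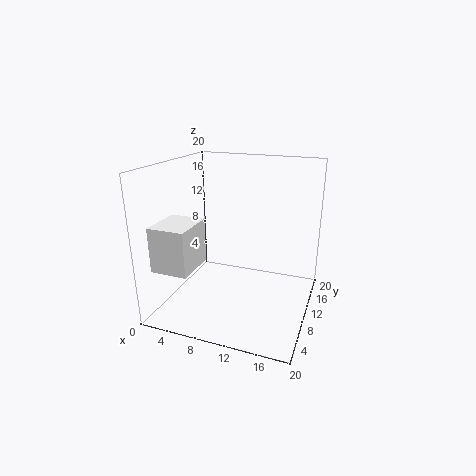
a = 1; b = 2; c = 7; q = 6; t = 6; col = 'white'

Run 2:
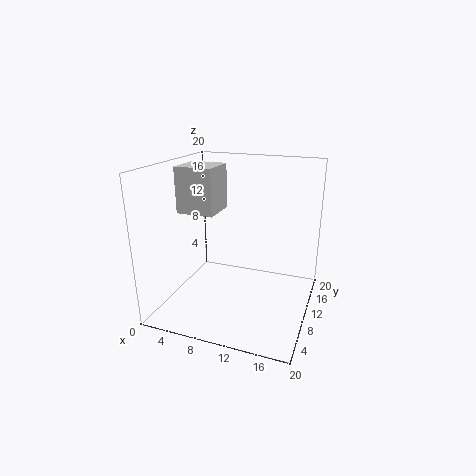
a = 3; b = 6; c = 14; q = 5; t = 6; col = 'lightgray'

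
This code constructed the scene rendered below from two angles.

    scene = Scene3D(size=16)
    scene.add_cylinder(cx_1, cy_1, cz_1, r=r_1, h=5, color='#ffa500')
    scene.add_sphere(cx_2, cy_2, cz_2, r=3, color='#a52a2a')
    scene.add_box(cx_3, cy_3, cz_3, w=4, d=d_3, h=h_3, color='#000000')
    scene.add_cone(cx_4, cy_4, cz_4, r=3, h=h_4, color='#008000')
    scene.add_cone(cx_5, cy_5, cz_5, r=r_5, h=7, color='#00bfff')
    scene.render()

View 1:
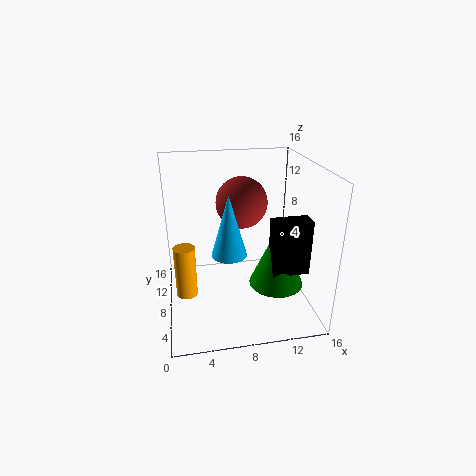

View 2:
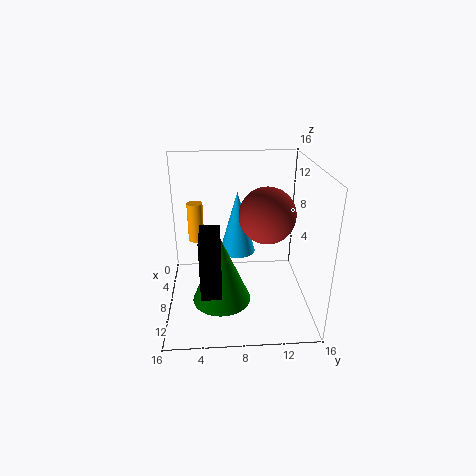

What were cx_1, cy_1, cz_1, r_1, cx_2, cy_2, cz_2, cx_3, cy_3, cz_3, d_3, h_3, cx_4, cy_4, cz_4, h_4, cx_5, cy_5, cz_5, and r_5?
cx_1 = 2; cy_1 = 3; cz_1 = 5; r_1 = 1; cx_2 = 9; cy_2 = 11; cz_2 = 11; cx_3 = 11; cy_3 = 4; cz_3 = 5; d_3 = 2; h_3 = 6; cx_4 = 12; cy_4 = 6; cz_4 = 3; h_4 = 7; cx_5 = 7; cy_5 = 8; cz_5 = 6; r_5 = 2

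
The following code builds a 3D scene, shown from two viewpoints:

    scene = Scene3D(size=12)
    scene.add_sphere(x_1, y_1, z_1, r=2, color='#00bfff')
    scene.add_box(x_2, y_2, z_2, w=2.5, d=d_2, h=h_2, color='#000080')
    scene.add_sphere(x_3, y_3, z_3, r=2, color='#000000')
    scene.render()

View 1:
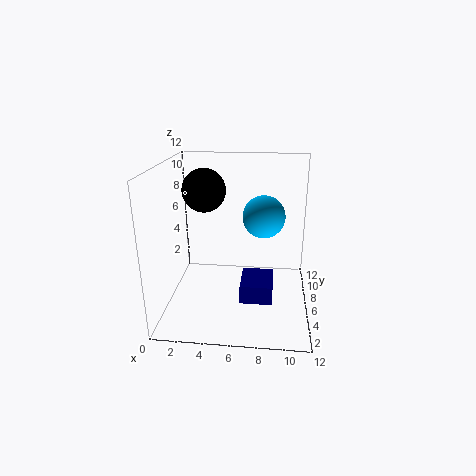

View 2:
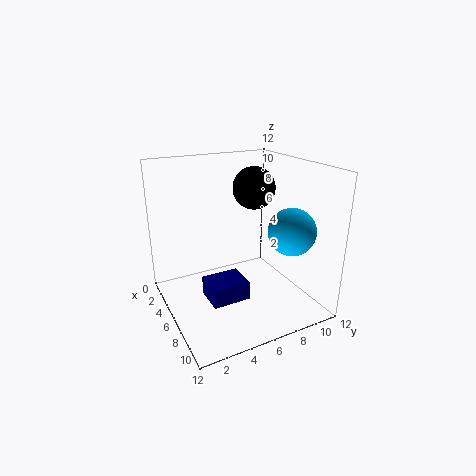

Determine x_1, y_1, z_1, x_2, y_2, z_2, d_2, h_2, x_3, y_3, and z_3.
x_1 = 8; y_1 = 10; z_1 = 6.5; x_2 = 6.5; y_2 = 2.5; z_2 = 2; d_2 = 3; h_2 = 1.5; x_3 = 2.5; y_3 = 9.5; z_3 = 9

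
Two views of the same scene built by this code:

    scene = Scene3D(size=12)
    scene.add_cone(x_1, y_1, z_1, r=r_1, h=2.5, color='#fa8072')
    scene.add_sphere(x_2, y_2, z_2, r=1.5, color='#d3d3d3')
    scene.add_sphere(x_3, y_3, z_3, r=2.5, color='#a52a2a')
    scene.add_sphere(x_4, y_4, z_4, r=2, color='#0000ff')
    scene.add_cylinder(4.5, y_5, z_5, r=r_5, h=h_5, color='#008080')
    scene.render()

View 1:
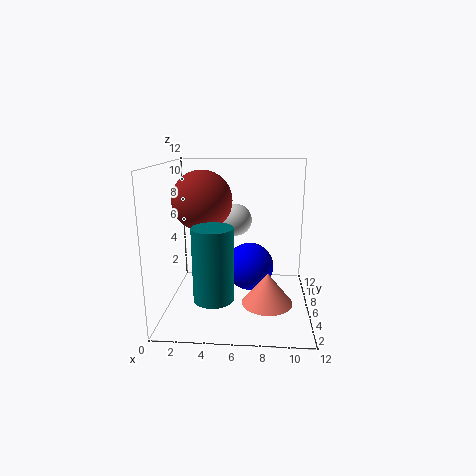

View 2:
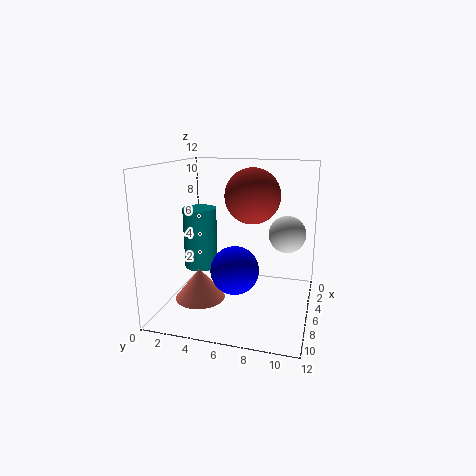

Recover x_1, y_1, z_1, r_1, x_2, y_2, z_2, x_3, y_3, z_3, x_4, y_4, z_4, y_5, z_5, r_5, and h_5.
x_1 = 8.5, y_1 = 3.5, z_1 = 1.5, r_1 = 2, x_2 = 5.5, y_2 = 10, z_2 = 6.5, x_3 = 3, y_3 = 6.5, z_3 = 9, x_4 = 7, y_4 = 6, z_4 = 3.5, y_5 = 2, z_5 = 2.5, r_5 = 1.5, h_5 = 5.5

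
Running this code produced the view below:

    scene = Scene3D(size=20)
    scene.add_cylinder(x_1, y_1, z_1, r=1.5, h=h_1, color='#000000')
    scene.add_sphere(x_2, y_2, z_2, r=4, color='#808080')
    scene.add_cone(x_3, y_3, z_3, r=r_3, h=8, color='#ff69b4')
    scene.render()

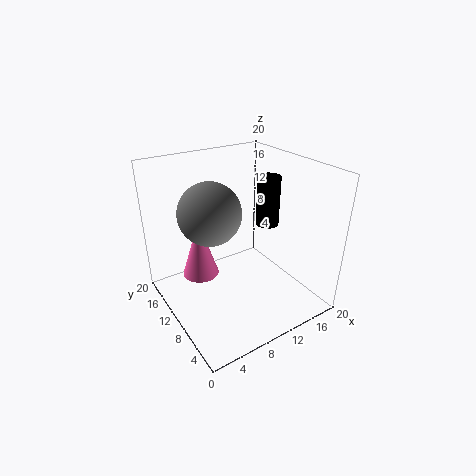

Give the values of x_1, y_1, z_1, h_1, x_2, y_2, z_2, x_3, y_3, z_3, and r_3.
x_1 = 13, y_1 = 7.5, z_1 = 12.5, h_1 = 6.5, x_2 = 5.5, y_2 = 9.5, z_2 = 15, x_3 = 5, y_3 = 12, z_3 = 5, r_3 = 2.5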